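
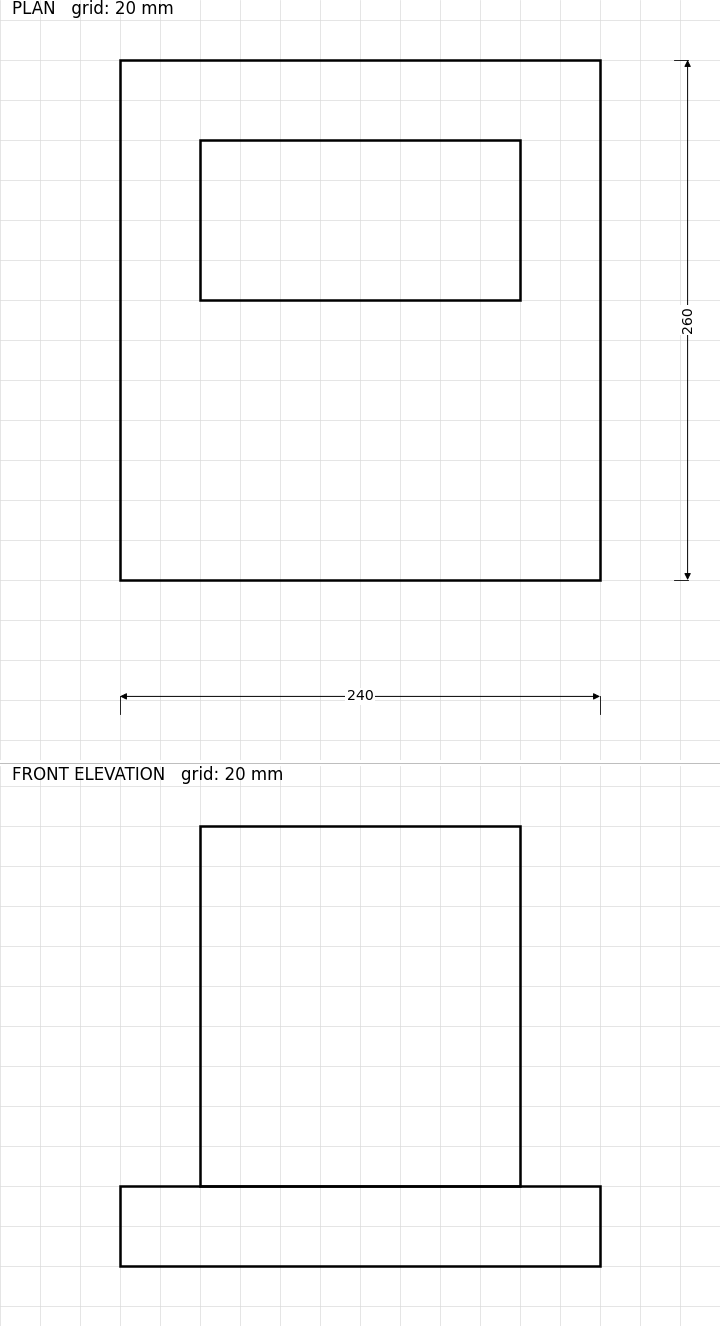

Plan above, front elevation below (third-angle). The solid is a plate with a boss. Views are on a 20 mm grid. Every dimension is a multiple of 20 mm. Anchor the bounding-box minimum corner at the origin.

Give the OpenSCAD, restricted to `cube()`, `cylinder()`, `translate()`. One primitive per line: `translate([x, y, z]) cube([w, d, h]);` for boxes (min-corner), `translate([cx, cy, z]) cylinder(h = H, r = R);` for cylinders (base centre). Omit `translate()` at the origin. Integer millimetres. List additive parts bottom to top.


cube([240, 260, 40]);
translate([40, 140, 40]) cube([160, 80, 180]);


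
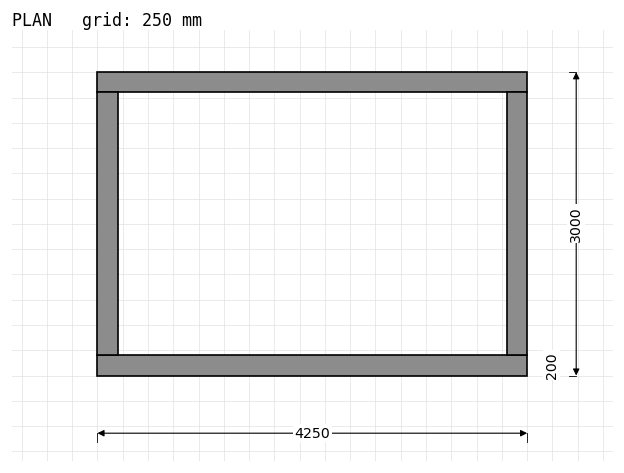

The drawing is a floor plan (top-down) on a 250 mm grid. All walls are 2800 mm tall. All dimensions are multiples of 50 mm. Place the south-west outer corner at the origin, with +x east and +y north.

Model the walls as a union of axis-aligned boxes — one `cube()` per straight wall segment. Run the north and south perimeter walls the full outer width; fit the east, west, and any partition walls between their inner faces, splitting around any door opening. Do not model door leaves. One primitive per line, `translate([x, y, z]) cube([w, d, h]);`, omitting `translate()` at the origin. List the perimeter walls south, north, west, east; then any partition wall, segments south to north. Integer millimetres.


cube([4250, 200, 2800]);
translate([0, 2800, 0]) cube([4250, 200, 2800]);
translate([0, 200, 0]) cube([200, 2600, 2800]);
translate([4050, 200, 0]) cube([200, 2600, 2800]);


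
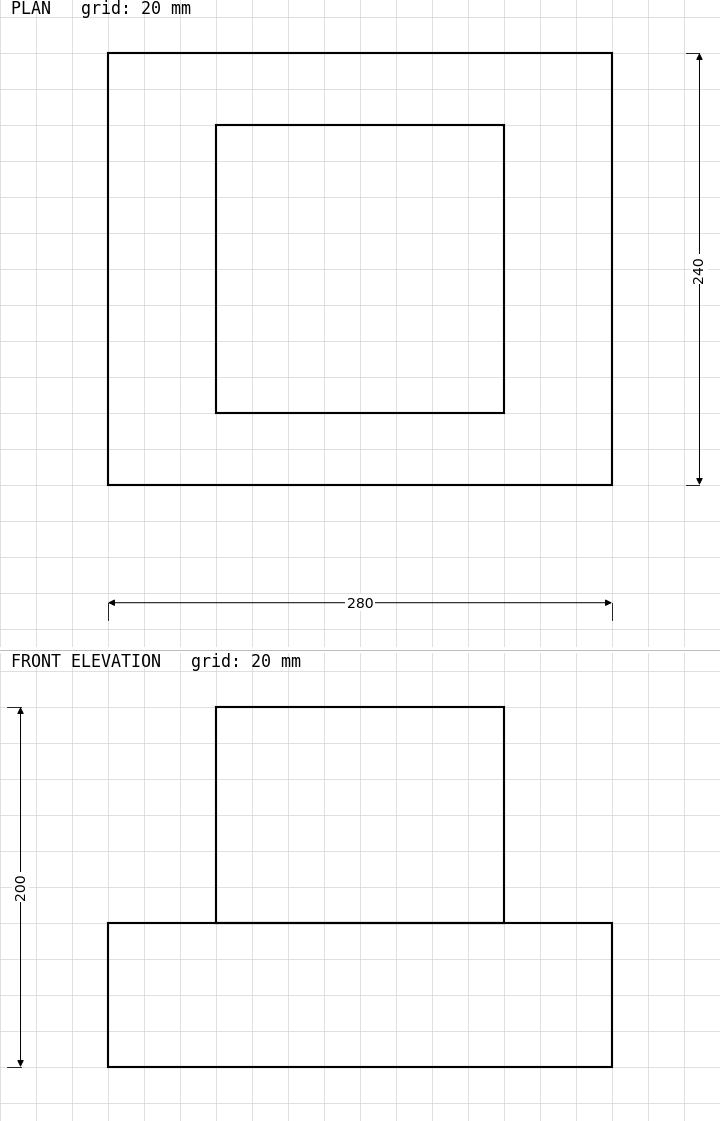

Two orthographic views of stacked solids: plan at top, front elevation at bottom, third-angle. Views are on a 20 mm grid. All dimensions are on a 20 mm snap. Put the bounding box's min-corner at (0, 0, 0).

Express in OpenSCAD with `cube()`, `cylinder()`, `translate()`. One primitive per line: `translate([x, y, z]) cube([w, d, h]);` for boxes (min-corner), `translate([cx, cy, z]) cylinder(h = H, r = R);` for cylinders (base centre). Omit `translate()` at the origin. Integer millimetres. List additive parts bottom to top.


cube([280, 240, 80]);
translate([60, 40, 80]) cube([160, 160, 120]);


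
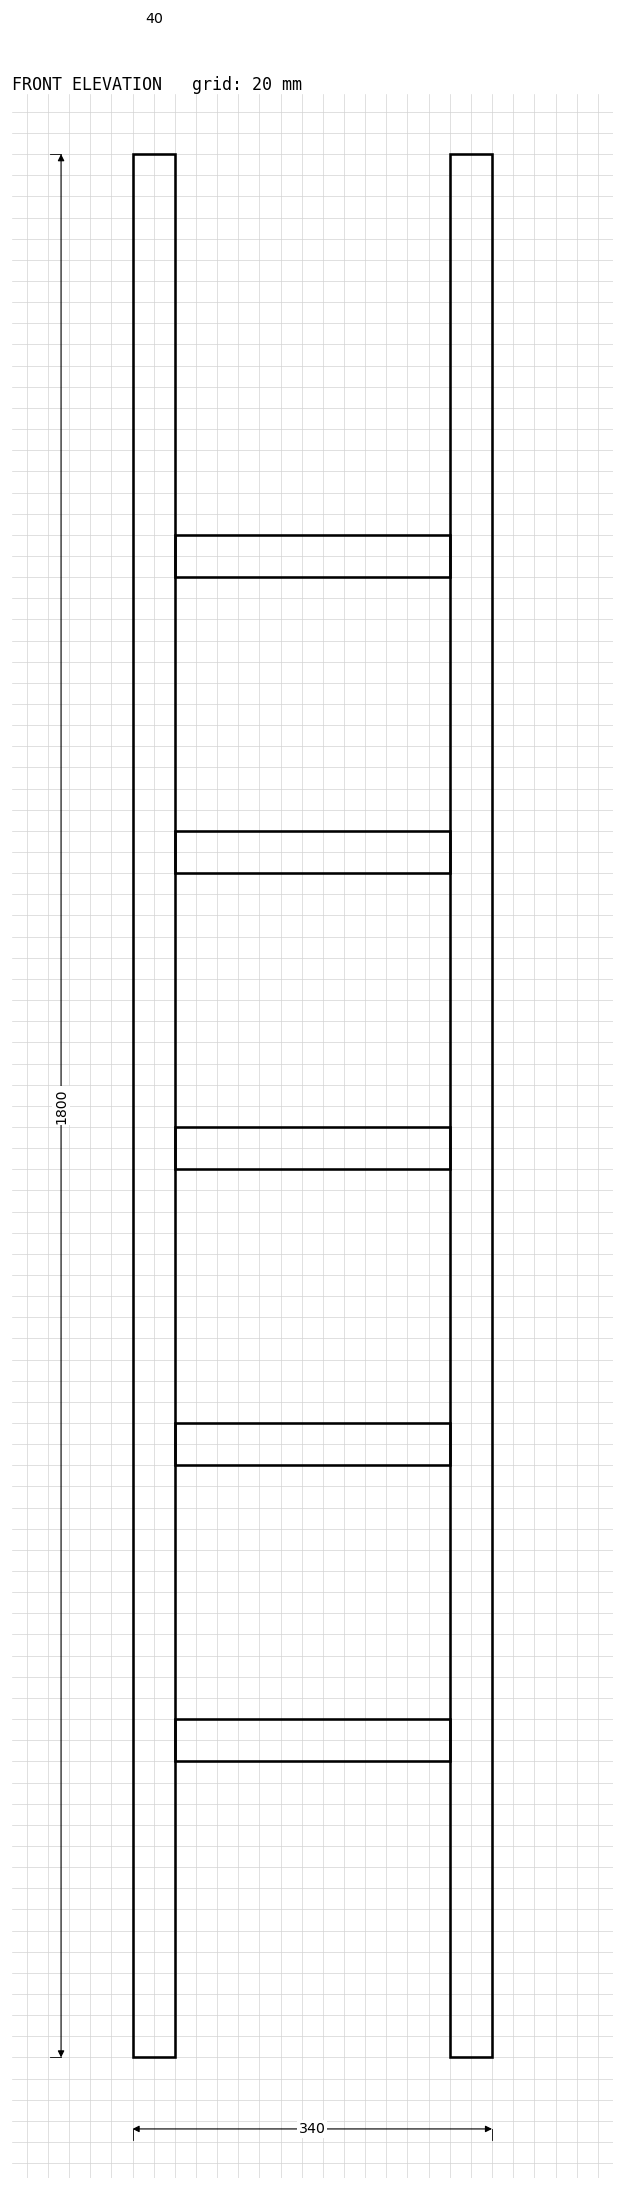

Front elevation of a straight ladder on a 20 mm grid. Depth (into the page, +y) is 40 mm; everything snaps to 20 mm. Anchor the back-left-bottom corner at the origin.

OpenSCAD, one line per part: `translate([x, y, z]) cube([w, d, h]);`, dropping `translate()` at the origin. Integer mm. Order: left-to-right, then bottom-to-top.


cube([40, 40, 1800]);
translate([40, 0, 280]) cube([260, 40, 40]);
translate([40, 0, 560]) cube([260, 40, 40]);
translate([40, 0, 840]) cube([260, 40, 40]);
translate([40, 0, 1120]) cube([260, 40, 40]);
translate([40, 0, 1400]) cube([260, 40, 40]);
translate([300, 0, 0]) cube([40, 40, 1800]);


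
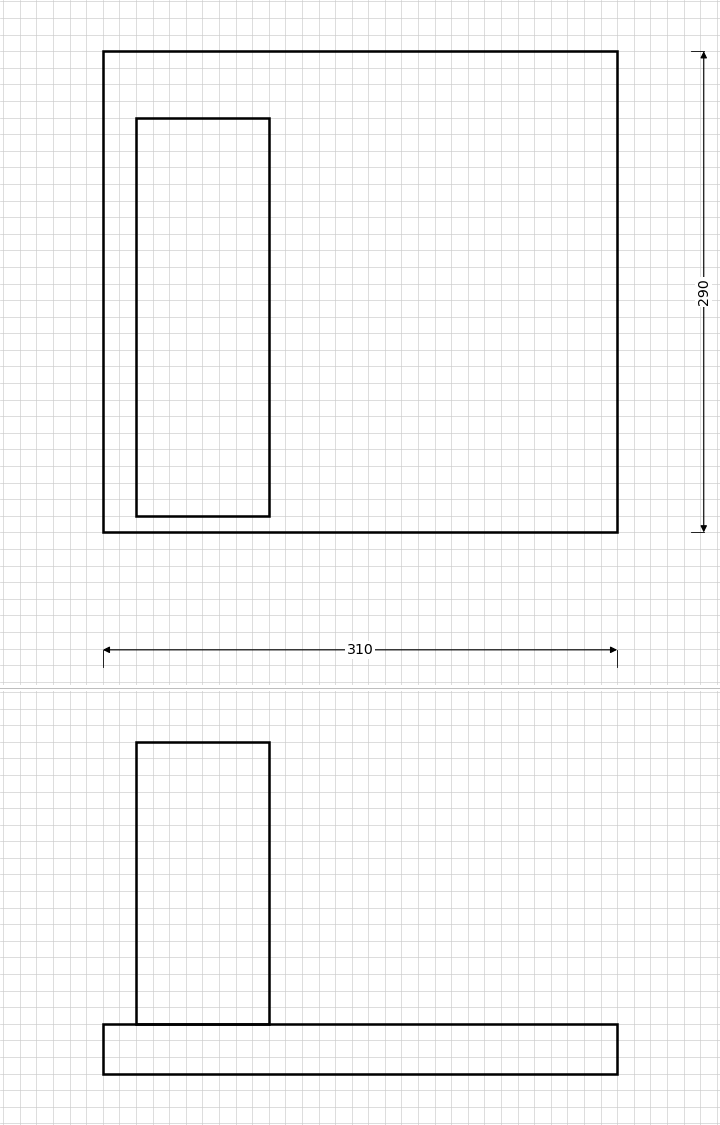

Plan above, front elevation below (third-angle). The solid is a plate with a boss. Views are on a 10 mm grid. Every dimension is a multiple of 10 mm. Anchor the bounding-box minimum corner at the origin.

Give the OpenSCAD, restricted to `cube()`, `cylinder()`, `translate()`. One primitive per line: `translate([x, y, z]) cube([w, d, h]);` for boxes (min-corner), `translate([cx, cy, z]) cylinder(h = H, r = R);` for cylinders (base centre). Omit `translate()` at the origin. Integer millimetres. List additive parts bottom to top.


cube([310, 290, 30]);
translate([20, 10, 30]) cube([80, 240, 170]);


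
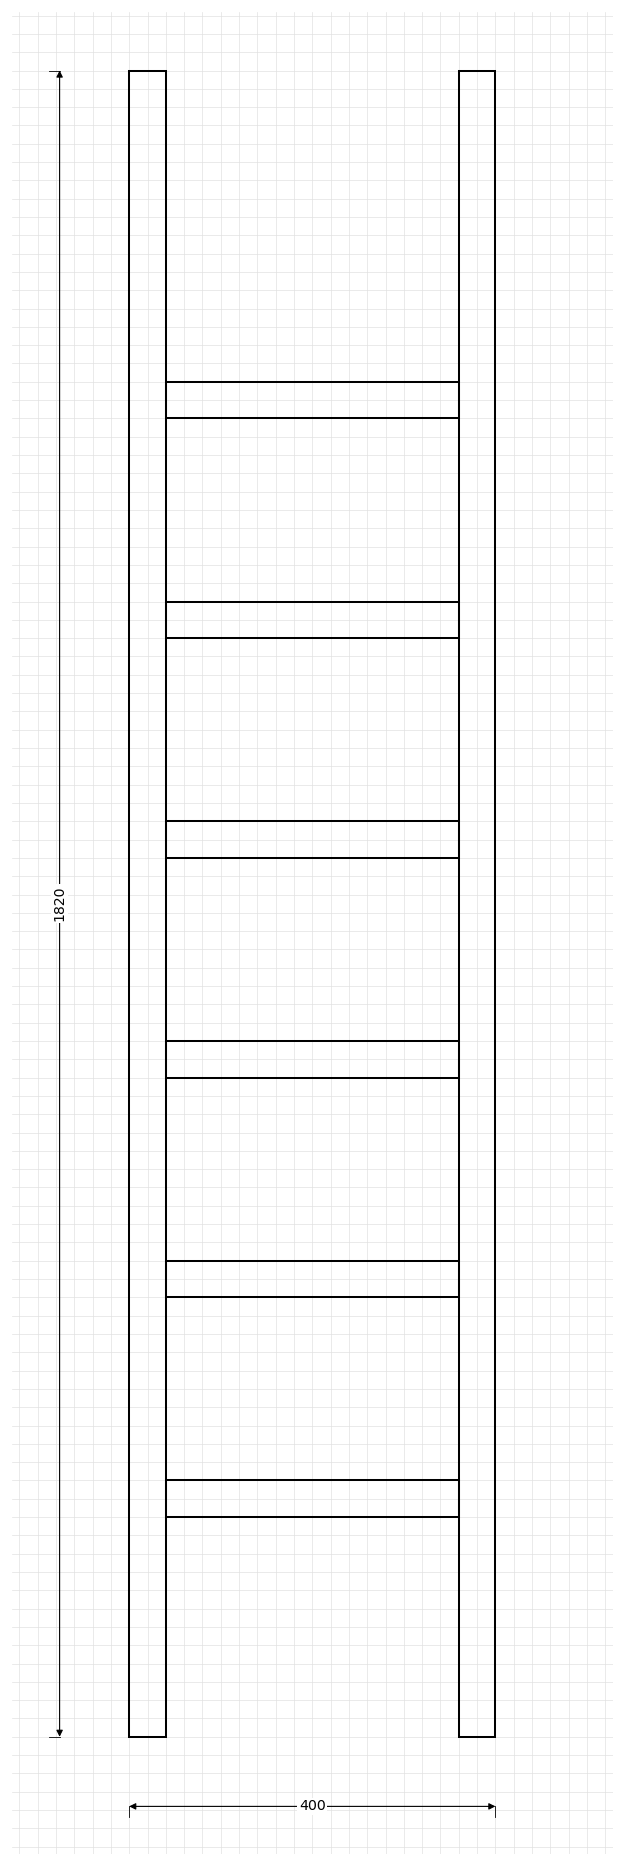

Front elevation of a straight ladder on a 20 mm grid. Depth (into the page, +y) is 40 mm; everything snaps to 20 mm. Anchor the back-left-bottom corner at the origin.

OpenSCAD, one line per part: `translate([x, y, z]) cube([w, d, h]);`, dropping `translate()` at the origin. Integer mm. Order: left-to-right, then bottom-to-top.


cube([40, 40, 1820]);
translate([40, 0, 240]) cube([320, 40, 40]);
translate([40, 0, 480]) cube([320, 40, 40]);
translate([40, 0, 720]) cube([320, 40, 40]);
translate([40, 0, 960]) cube([320, 40, 40]);
translate([40, 0, 1200]) cube([320, 40, 40]);
translate([40, 0, 1440]) cube([320, 40, 40]);
translate([360, 0, 0]) cube([40, 40, 1820]);


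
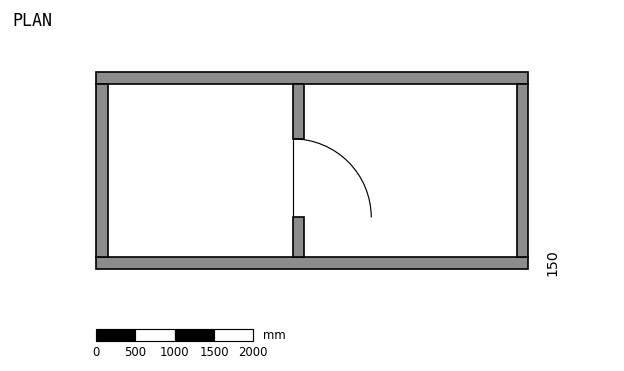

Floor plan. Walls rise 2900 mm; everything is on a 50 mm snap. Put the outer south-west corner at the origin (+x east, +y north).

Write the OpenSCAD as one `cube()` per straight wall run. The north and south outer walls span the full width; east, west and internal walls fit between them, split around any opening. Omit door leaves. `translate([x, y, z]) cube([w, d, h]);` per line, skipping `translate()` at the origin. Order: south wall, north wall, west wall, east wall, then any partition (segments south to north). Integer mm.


cube([5500, 150, 2900]);
translate([0, 2350, 0]) cube([5500, 150, 2900]);
translate([0, 150, 0]) cube([150, 2200, 2900]);
translate([5350, 150, 0]) cube([150, 2200, 2900]);
translate([2500, 150, 0]) cube([150, 500, 2900]);
translate([2500, 1650, 0]) cube([150, 700, 2900]);


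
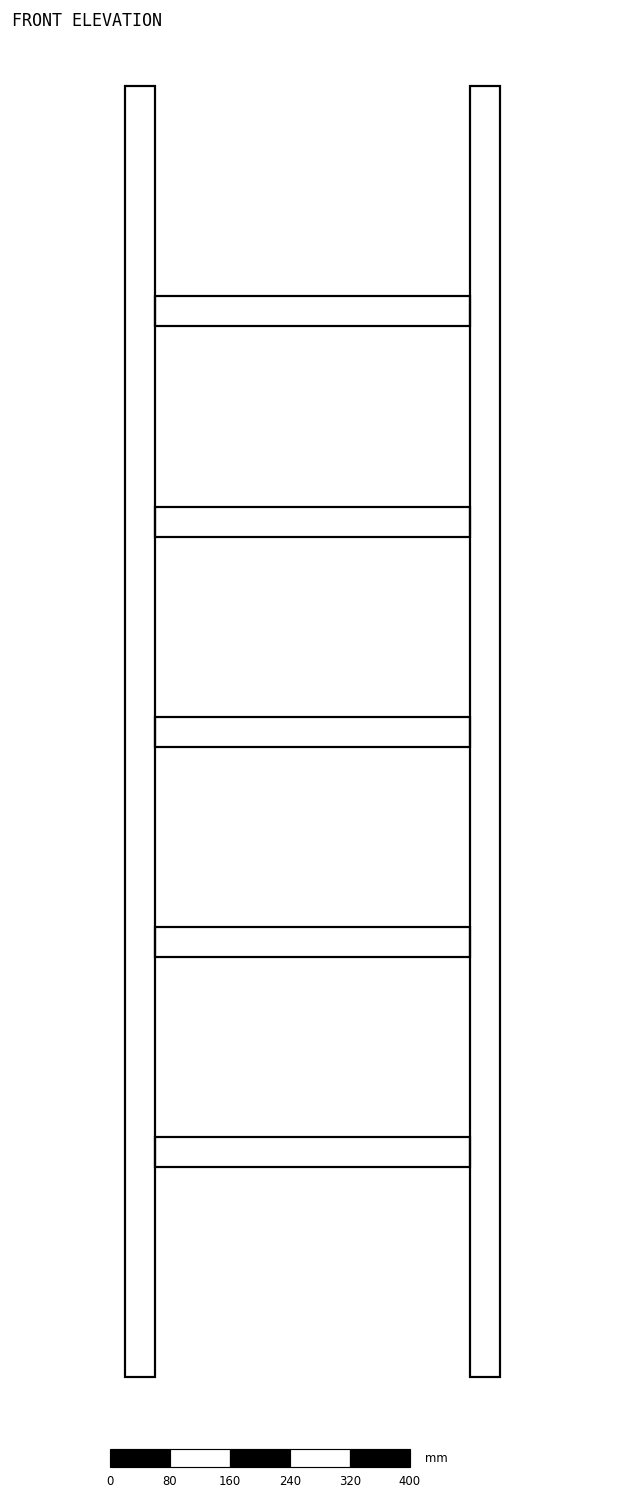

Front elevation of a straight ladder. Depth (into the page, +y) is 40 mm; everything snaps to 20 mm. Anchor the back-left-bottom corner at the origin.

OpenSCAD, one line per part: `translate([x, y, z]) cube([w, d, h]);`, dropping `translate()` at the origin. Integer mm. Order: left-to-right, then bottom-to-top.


cube([40, 40, 1720]);
translate([40, 0, 280]) cube([420, 40, 40]);
translate([40, 0, 560]) cube([420, 40, 40]);
translate([40, 0, 840]) cube([420, 40, 40]);
translate([40, 0, 1120]) cube([420, 40, 40]);
translate([40, 0, 1400]) cube([420, 40, 40]);
translate([460, 0, 0]) cube([40, 40, 1720]);


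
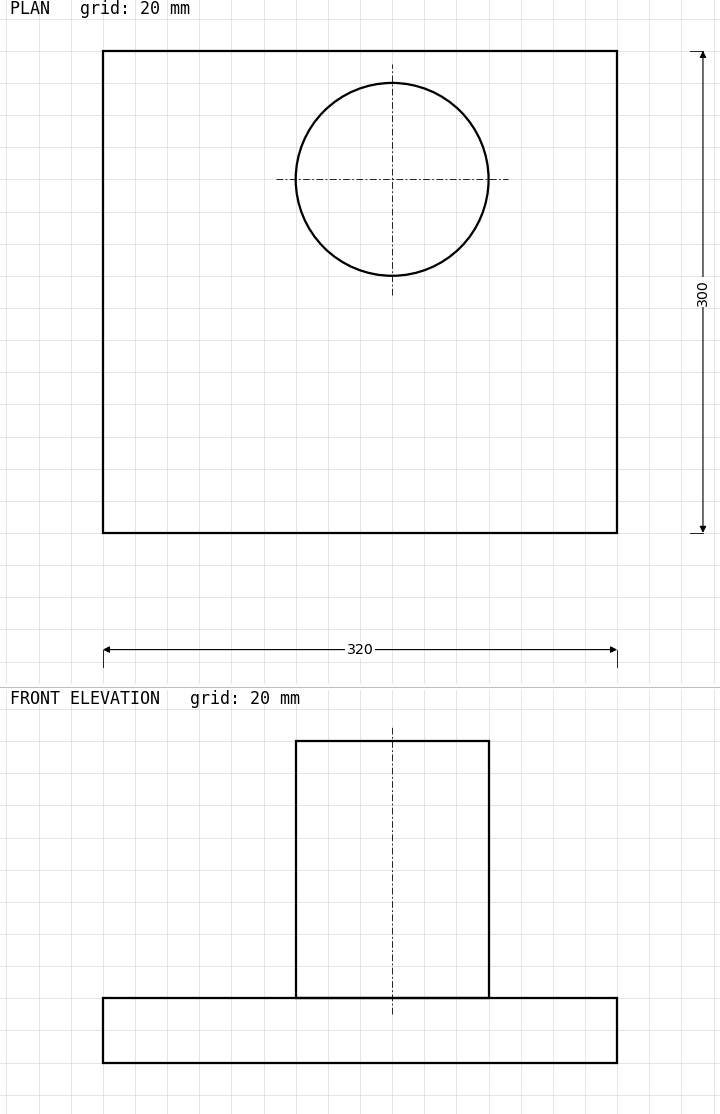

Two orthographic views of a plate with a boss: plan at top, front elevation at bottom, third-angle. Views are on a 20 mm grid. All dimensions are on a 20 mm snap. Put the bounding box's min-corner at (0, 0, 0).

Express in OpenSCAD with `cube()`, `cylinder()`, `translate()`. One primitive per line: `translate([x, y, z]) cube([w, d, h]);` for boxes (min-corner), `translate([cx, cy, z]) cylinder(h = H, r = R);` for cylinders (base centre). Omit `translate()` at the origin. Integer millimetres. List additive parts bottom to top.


cube([320, 300, 40]);
translate([180, 220, 40]) cylinder(h = 160, r = 60);


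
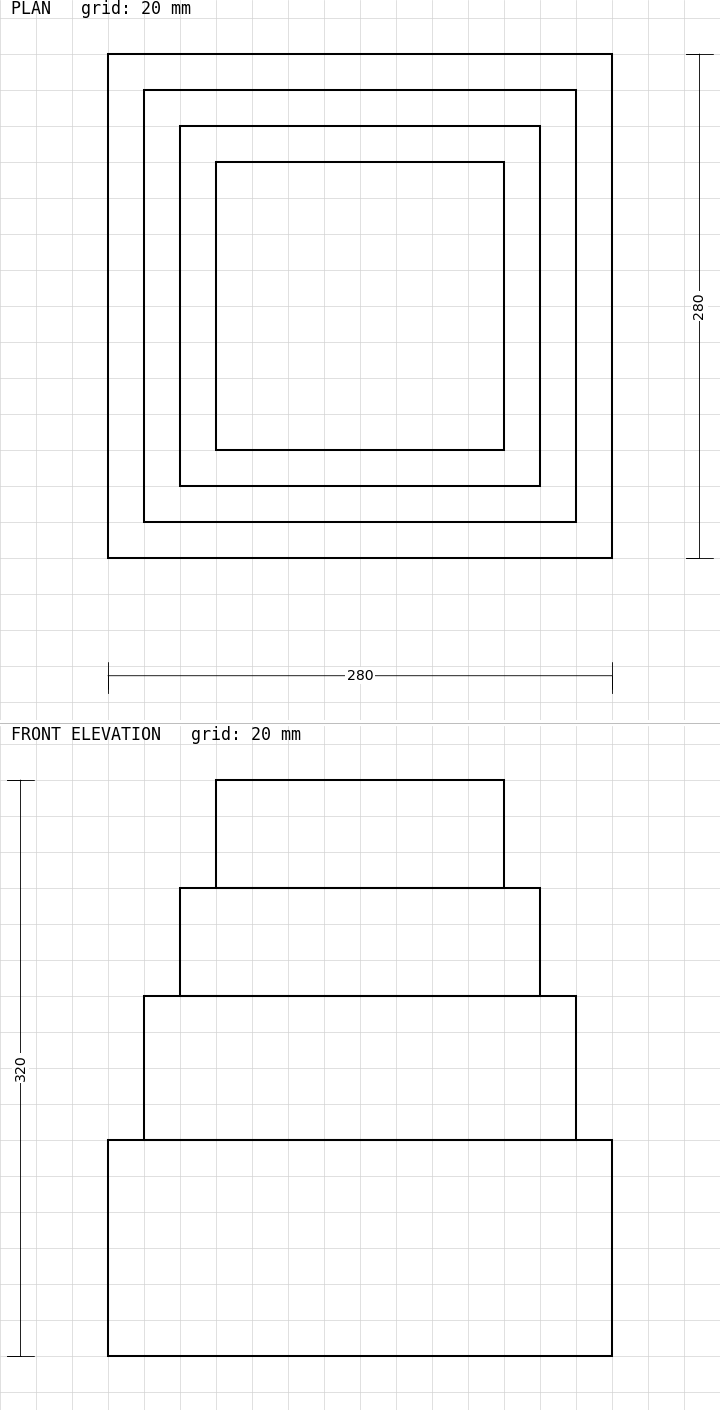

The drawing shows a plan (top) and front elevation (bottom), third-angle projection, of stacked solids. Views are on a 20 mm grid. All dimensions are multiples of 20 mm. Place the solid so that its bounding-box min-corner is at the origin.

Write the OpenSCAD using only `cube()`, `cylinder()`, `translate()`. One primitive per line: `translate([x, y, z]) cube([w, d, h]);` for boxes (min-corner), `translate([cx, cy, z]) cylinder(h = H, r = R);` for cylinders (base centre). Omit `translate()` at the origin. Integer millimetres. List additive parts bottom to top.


cube([280, 280, 120]);
translate([20, 20, 120]) cube([240, 240, 80]);
translate([40, 40, 200]) cube([200, 200, 60]);
translate([60, 60, 260]) cube([160, 160, 60]);


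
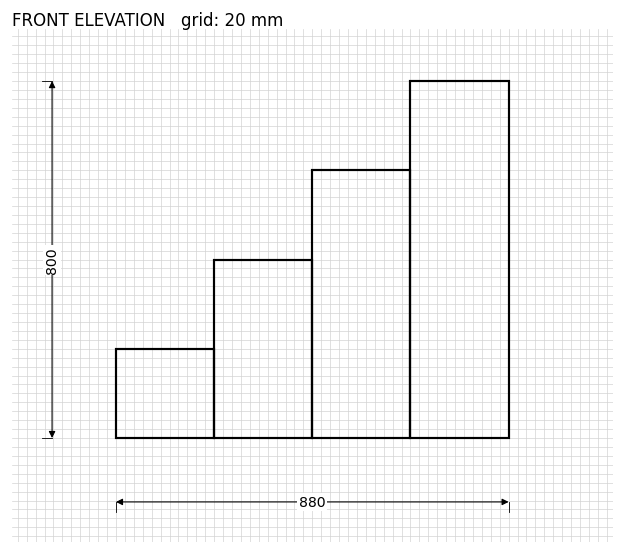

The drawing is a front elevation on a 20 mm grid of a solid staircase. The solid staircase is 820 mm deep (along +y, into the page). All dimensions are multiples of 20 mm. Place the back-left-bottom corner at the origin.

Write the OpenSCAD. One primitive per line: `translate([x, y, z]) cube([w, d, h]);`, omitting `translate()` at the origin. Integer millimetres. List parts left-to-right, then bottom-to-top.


cube([220, 820, 200]);
translate([220, 0, 0]) cube([220, 820, 400]);
translate([440, 0, 0]) cube([220, 820, 600]);
translate([660, 0, 0]) cube([220, 820, 800]);


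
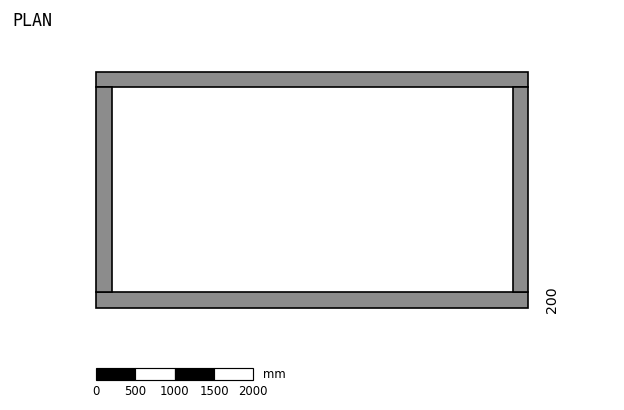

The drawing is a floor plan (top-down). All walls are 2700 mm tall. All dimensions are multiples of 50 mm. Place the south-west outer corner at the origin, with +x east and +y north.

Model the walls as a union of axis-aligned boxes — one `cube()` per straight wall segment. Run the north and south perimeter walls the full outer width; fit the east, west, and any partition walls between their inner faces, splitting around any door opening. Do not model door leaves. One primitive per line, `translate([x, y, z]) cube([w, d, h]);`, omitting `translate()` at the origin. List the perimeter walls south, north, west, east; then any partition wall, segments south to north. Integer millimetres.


cube([5500, 200, 2700]);
translate([0, 2800, 0]) cube([5500, 200, 2700]);
translate([0, 200, 0]) cube([200, 2600, 2700]);
translate([5300, 200, 0]) cube([200, 2600, 2700]);


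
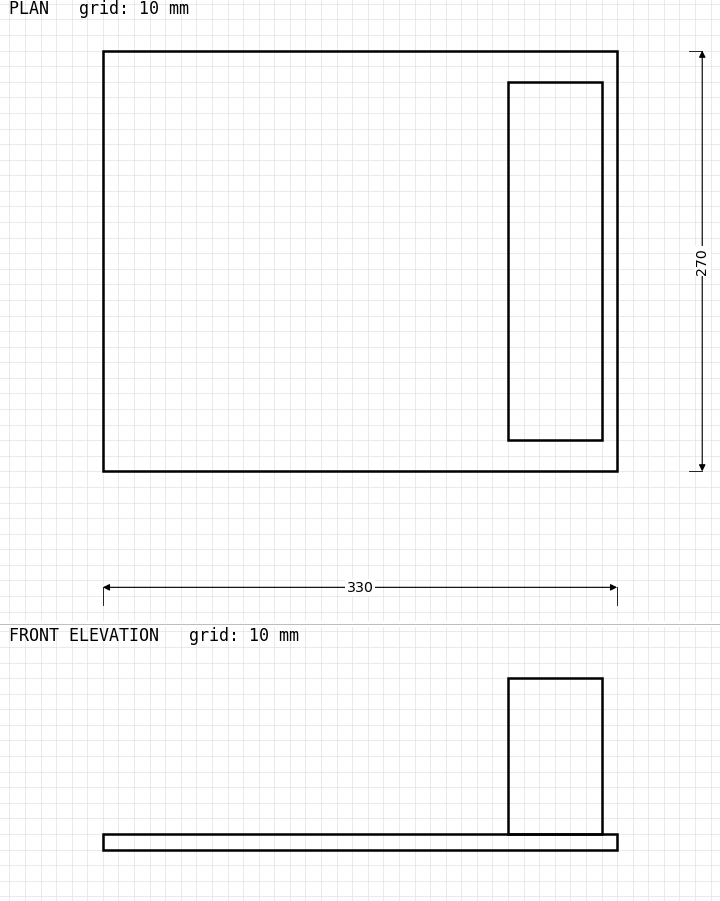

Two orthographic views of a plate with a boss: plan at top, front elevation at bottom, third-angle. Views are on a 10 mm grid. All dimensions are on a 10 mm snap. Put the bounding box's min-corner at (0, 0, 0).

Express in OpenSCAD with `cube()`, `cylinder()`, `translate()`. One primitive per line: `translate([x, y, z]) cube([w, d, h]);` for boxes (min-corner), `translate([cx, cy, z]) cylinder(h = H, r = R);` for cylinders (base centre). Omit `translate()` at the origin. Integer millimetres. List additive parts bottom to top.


cube([330, 270, 10]);
translate([260, 20, 10]) cube([60, 230, 100]);


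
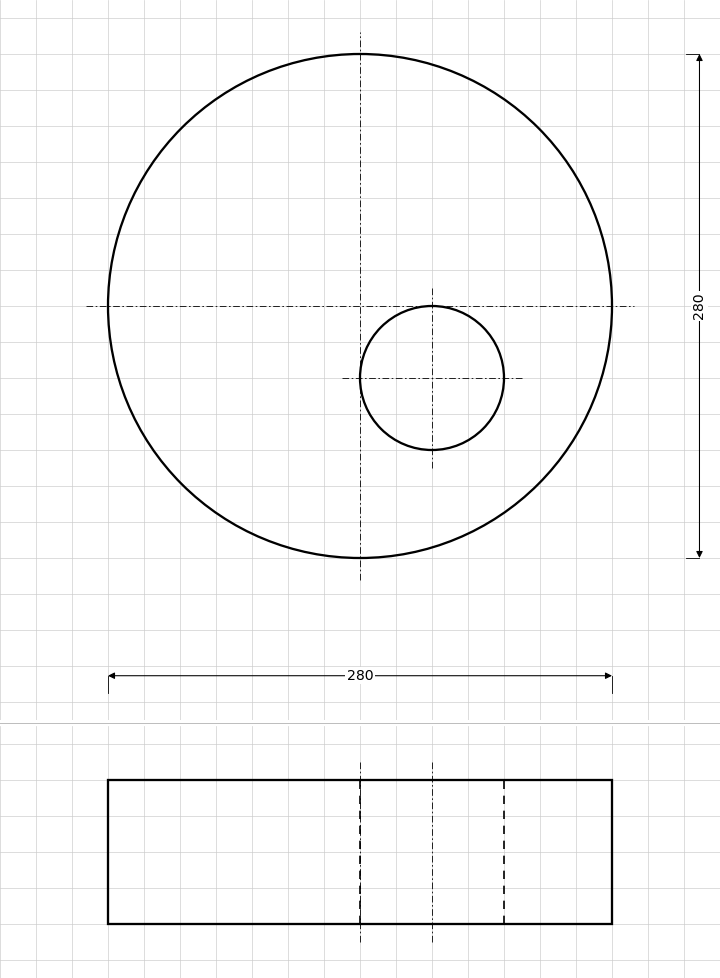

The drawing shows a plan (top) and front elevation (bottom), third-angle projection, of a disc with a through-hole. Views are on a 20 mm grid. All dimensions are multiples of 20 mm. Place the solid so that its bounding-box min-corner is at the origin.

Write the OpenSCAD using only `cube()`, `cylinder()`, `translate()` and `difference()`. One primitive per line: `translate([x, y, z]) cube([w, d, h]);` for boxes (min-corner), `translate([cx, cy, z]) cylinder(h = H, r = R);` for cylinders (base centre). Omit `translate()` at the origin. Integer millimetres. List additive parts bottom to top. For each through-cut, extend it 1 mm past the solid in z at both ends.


difference() {
  translate([140, 140, 0]) cylinder(h = 80, r = 140);
  translate([180, 100, -1]) cylinder(h = 82, r = 40);
}


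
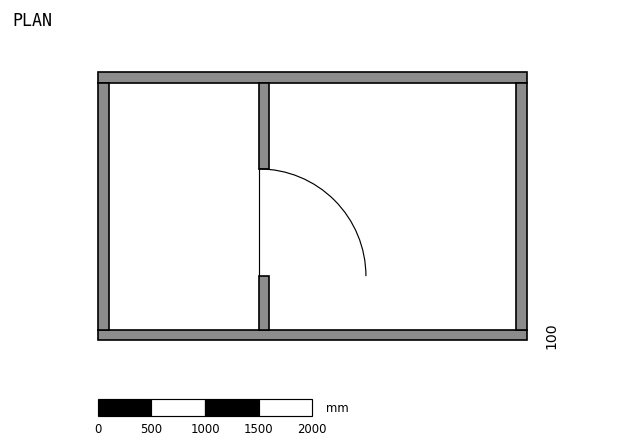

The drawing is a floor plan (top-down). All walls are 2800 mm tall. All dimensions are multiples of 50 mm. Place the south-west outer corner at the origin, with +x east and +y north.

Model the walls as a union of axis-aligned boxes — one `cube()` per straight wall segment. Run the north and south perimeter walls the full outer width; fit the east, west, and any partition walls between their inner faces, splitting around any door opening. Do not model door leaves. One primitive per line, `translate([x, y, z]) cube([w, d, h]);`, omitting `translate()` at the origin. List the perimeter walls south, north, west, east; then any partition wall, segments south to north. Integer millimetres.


cube([4000, 100, 2800]);
translate([0, 2400, 0]) cube([4000, 100, 2800]);
translate([0, 100, 0]) cube([100, 2300, 2800]);
translate([3900, 100, 0]) cube([100, 2300, 2800]);
translate([1500, 100, 0]) cube([100, 500, 2800]);
translate([1500, 1600, 0]) cube([100, 800, 2800]);


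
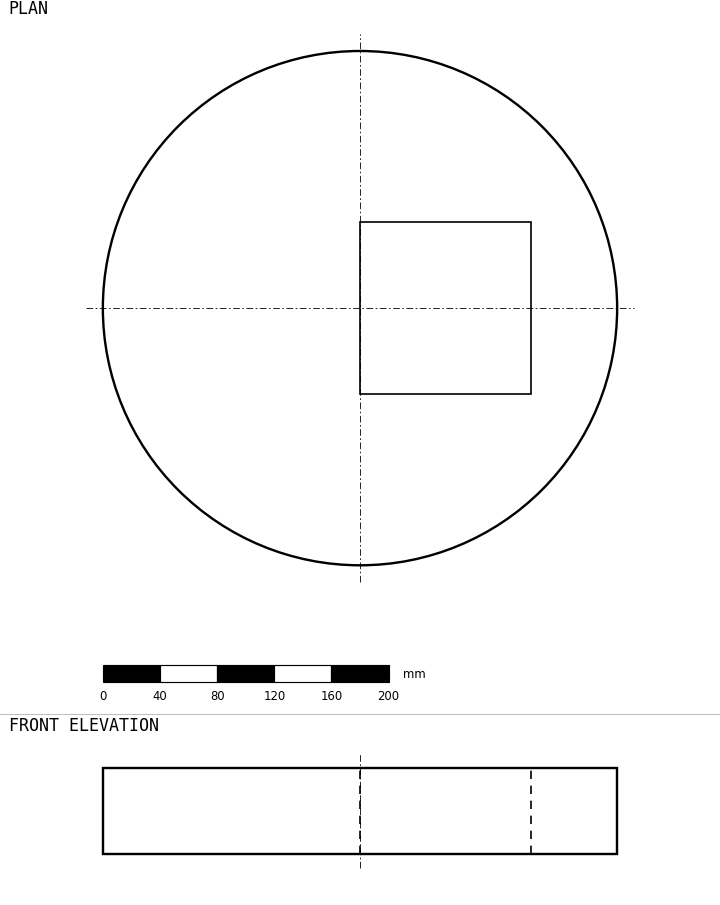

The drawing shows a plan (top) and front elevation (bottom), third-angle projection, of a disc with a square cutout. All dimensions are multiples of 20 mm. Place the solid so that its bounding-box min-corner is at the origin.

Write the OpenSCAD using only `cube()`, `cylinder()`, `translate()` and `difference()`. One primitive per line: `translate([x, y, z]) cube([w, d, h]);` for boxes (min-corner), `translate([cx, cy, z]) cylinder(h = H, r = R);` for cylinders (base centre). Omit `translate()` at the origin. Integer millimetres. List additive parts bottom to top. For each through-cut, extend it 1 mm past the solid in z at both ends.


difference() {
  translate([180, 180, 0]) cylinder(h = 60, r = 180);
  translate([180, 120, -1]) cube([120, 120, 62]);
}


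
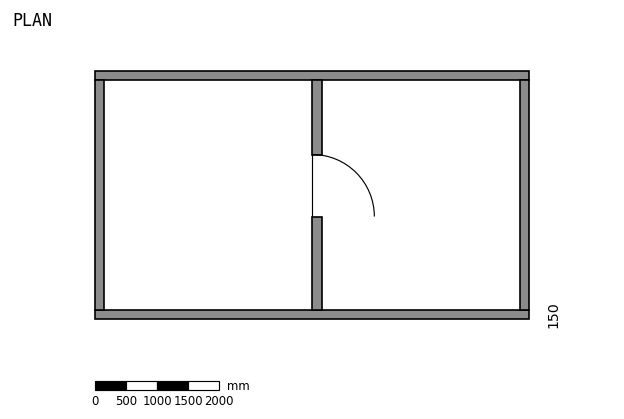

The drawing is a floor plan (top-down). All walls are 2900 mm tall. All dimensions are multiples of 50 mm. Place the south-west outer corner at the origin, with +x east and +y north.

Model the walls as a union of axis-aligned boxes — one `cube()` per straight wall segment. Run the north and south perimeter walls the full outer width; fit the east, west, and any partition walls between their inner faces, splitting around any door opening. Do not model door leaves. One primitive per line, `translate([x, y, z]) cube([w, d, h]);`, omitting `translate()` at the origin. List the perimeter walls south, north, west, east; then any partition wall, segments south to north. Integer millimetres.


cube([7000, 150, 2900]);
translate([0, 3850, 0]) cube([7000, 150, 2900]);
translate([0, 150, 0]) cube([150, 3700, 2900]);
translate([6850, 150, 0]) cube([150, 3700, 2900]);
translate([3500, 150, 0]) cube([150, 1500, 2900]);
translate([3500, 2650, 0]) cube([150, 1200, 2900]);


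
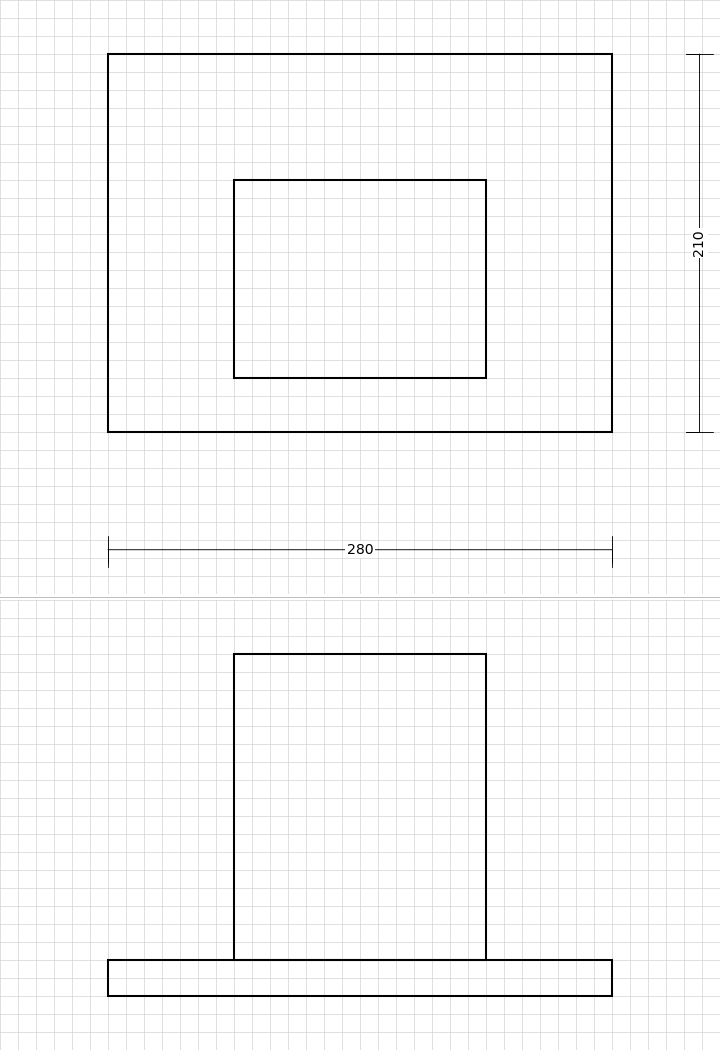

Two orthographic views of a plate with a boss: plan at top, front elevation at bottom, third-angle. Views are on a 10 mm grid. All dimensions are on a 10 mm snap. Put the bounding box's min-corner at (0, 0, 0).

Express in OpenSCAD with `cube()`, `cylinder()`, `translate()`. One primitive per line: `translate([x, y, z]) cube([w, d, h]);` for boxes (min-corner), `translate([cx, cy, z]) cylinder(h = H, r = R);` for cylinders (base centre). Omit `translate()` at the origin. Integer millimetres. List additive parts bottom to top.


cube([280, 210, 20]);
translate([70, 30, 20]) cube([140, 110, 170]);


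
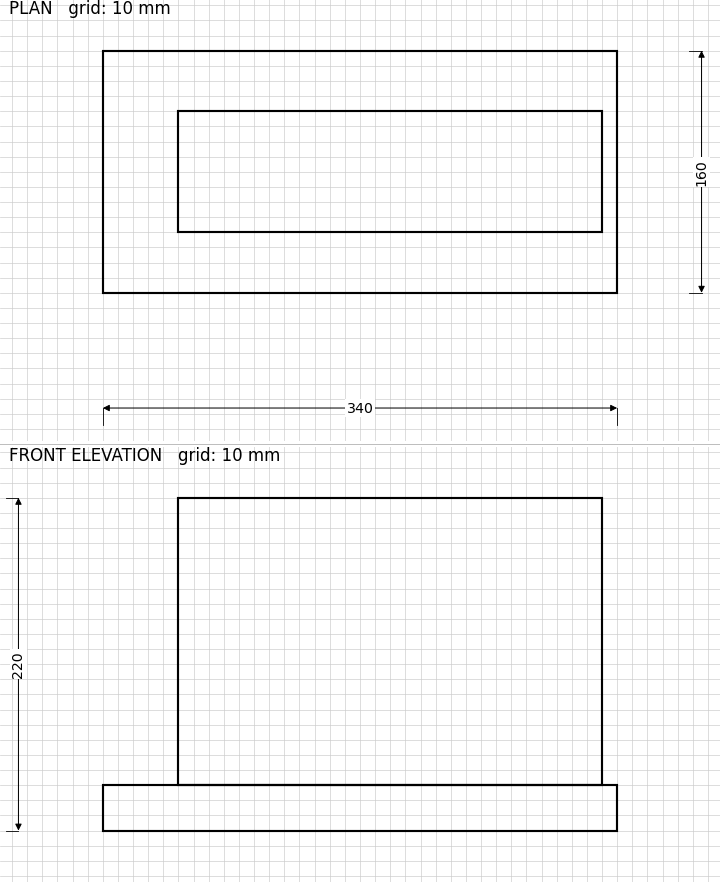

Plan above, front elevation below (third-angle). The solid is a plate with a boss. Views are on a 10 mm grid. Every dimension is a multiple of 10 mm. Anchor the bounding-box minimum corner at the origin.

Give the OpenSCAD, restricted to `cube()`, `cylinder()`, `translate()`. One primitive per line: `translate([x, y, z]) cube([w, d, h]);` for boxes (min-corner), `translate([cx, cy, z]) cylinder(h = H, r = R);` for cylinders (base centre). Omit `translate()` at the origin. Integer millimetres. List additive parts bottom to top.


cube([340, 160, 30]);
translate([50, 40, 30]) cube([280, 80, 190]);


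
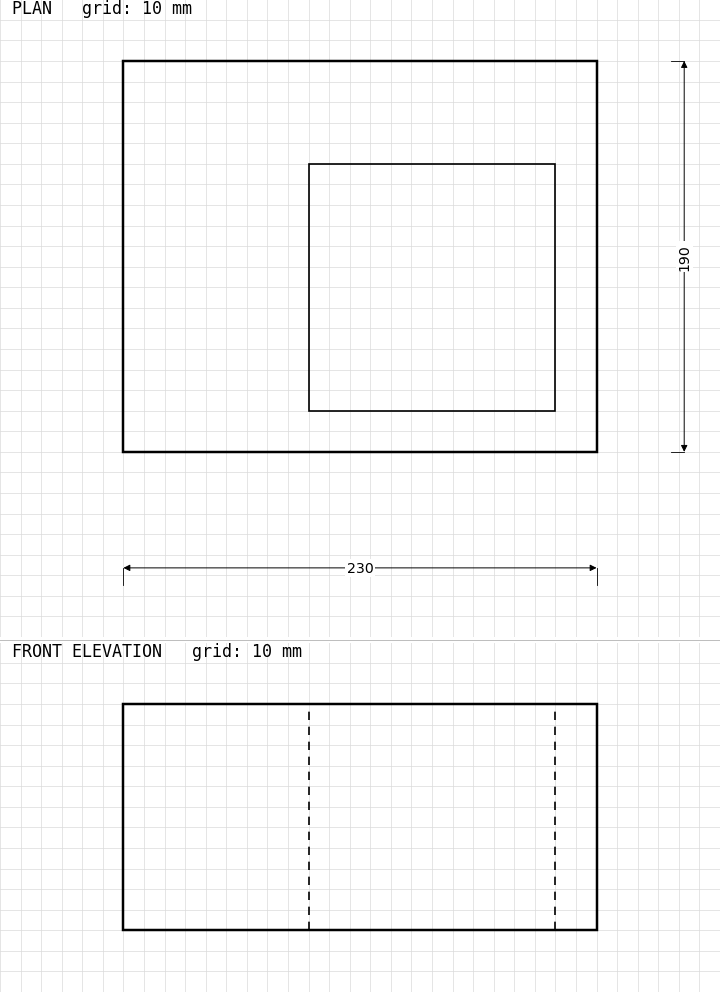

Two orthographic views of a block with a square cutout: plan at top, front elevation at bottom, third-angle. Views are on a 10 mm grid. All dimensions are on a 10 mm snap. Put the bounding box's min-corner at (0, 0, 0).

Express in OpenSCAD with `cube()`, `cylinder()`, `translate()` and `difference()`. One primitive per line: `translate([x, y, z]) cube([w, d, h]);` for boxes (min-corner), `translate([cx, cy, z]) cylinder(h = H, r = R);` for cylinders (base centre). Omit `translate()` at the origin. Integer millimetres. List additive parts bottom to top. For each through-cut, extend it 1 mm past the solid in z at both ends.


difference() {
  cube([230, 190, 110]);
  translate([90, 20, -1]) cube([120, 120, 112]);
}


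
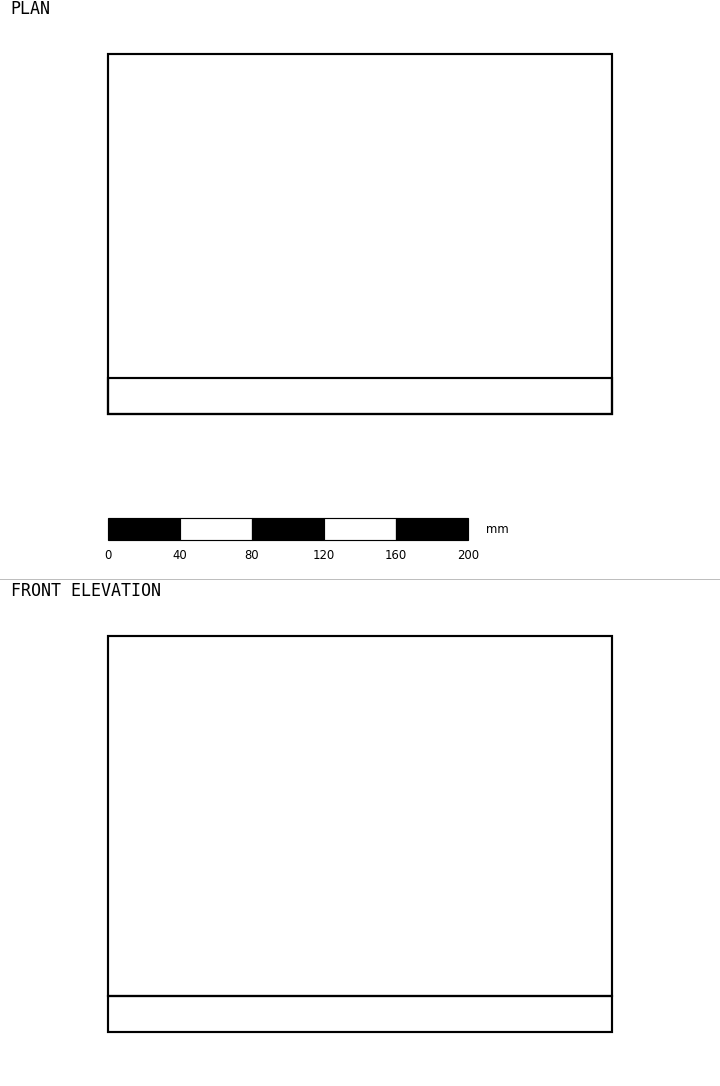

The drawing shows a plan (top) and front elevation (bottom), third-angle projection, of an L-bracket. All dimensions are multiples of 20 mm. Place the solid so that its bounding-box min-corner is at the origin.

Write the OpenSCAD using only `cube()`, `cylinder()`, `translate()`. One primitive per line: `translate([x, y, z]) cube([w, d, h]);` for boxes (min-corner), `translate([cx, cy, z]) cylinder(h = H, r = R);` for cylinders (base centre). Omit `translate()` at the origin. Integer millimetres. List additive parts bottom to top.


cube([280, 200, 20]);
translate([0, 0, 20]) cube([280, 20, 200]);


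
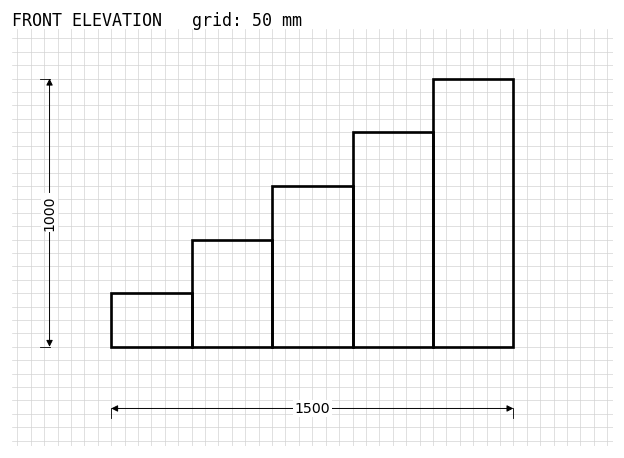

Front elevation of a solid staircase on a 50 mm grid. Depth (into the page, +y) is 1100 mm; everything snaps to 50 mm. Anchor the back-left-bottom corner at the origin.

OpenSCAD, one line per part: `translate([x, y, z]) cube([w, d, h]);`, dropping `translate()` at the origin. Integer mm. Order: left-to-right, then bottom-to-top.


cube([300, 1100, 200]);
translate([300, 0, 0]) cube([300, 1100, 400]);
translate([600, 0, 0]) cube([300, 1100, 600]);
translate([900, 0, 0]) cube([300, 1100, 800]);
translate([1200, 0, 0]) cube([300, 1100, 1000]);


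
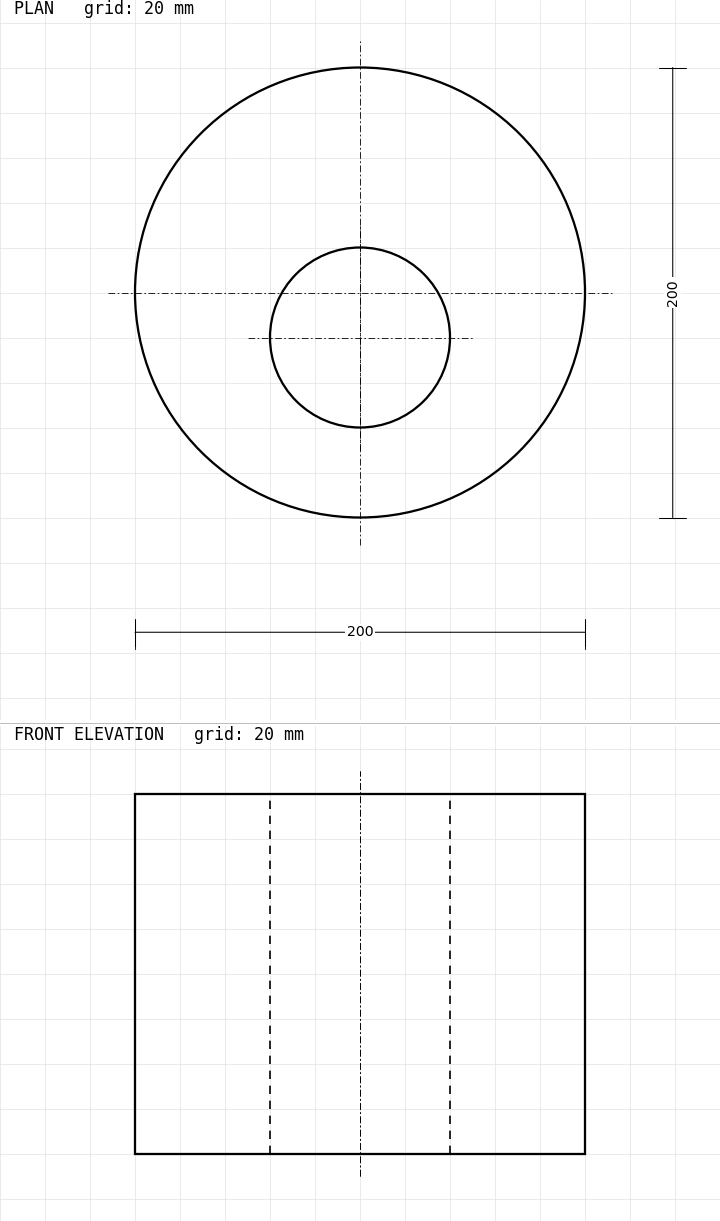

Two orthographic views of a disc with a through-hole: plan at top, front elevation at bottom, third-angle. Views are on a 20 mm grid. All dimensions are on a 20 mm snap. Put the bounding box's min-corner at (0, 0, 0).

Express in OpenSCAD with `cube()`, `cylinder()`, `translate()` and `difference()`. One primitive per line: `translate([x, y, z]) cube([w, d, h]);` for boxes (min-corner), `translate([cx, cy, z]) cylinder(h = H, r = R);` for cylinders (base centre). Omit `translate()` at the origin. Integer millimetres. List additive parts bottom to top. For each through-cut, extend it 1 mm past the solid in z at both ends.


difference() {
  translate([100, 100, 0]) cylinder(h = 160, r = 100);
  translate([100, 80, -1]) cylinder(h = 162, r = 40);
}


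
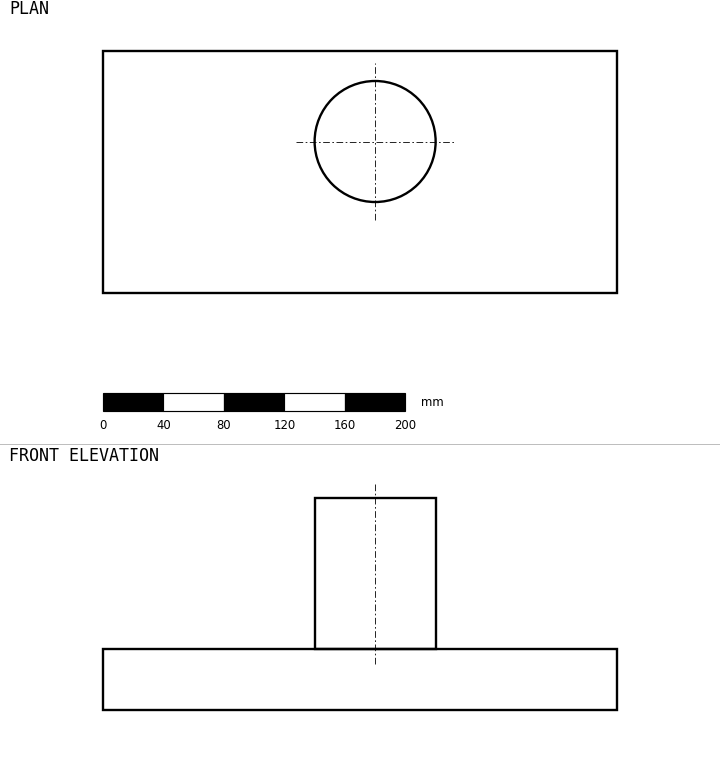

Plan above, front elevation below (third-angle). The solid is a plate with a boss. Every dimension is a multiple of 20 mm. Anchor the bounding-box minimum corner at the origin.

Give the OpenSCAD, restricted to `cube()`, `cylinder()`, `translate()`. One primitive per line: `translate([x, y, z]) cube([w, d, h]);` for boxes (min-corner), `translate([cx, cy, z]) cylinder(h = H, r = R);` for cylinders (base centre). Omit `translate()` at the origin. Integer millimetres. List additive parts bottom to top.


cube([340, 160, 40]);
translate([180, 100, 40]) cylinder(h = 100, r = 40);


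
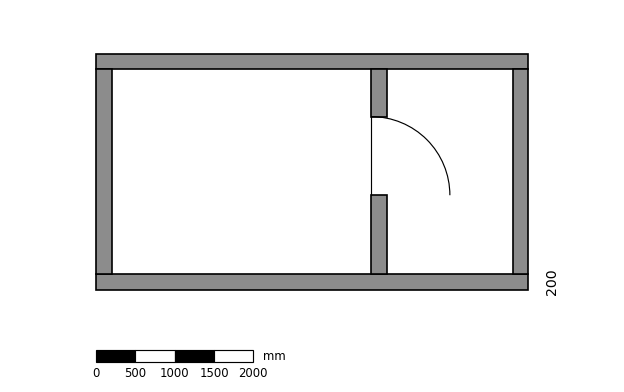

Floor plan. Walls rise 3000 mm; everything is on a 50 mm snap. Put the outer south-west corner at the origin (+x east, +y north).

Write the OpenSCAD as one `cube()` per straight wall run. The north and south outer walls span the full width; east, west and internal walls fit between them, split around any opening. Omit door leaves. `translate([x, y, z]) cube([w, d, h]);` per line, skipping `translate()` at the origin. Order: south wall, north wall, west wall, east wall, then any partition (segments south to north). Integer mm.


cube([5500, 200, 3000]);
translate([0, 2800, 0]) cube([5500, 200, 3000]);
translate([0, 200, 0]) cube([200, 2600, 3000]);
translate([5300, 200, 0]) cube([200, 2600, 3000]);
translate([3500, 200, 0]) cube([200, 1000, 3000]);
translate([3500, 2200, 0]) cube([200, 600, 3000]);


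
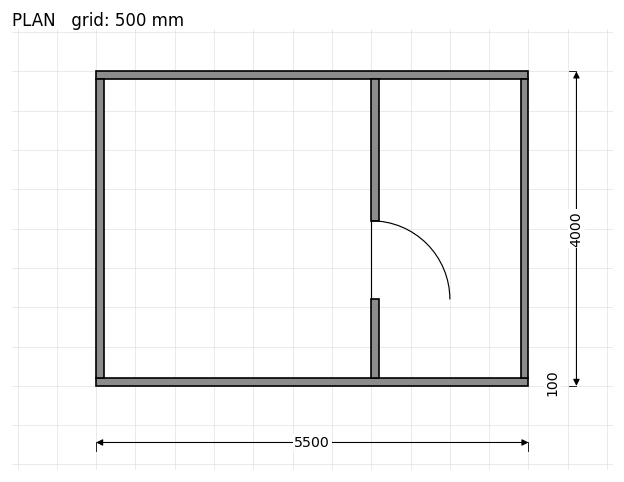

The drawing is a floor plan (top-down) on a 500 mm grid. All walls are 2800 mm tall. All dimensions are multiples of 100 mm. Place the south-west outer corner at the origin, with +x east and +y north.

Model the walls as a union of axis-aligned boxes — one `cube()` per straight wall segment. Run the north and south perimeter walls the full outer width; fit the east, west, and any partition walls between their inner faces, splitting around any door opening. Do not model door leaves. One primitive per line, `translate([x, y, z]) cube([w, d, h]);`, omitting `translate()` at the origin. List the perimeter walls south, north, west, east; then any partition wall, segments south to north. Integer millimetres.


cube([5500, 100, 2800]);
translate([0, 3900, 0]) cube([5500, 100, 2800]);
translate([0, 100, 0]) cube([100, 3800, 2800]);
translate([5400, 100, 0]) cube([100, 3800, 2800]);
translate([3500, 100, 0]) cube([100, 1000, 2800]);
translate([3500, 2100, 0]) cube([100, 1800, 2800]);


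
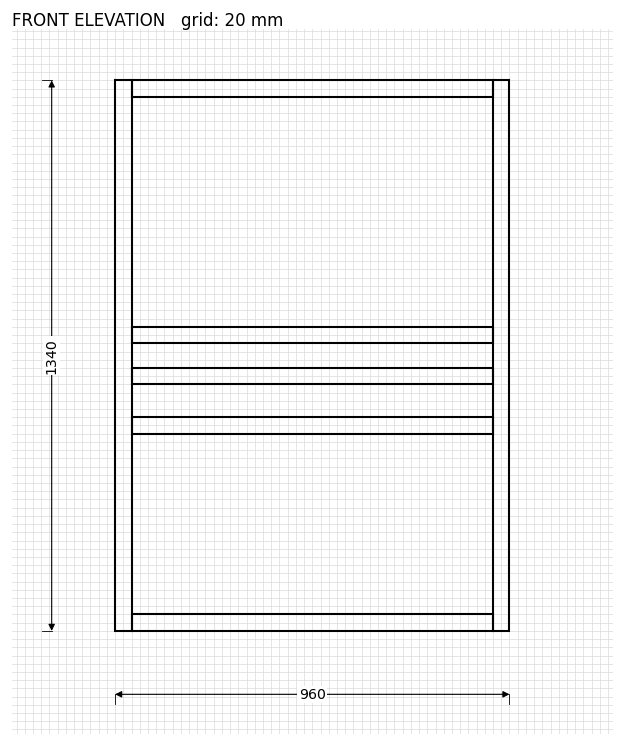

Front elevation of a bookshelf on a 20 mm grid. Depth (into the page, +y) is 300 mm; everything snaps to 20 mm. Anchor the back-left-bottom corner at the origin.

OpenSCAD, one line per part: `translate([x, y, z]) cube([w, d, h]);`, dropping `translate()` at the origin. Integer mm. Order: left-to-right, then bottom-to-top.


cube([40, 300, 1340]);
translate([40, 0, 0]) cube([880, 300, 40]);
translate([40, 0, 480]) cube([880, 300, 40]);
translate([40, 0, 600]) cube([880, 300, 40]);
translate([40, 0, 700]) cube([880, 300, 40]);
translate([40, 0, 1300]) cube([880, 300, 40]);
translate([920, 0, 0]) cube([40, 300, 1340]);


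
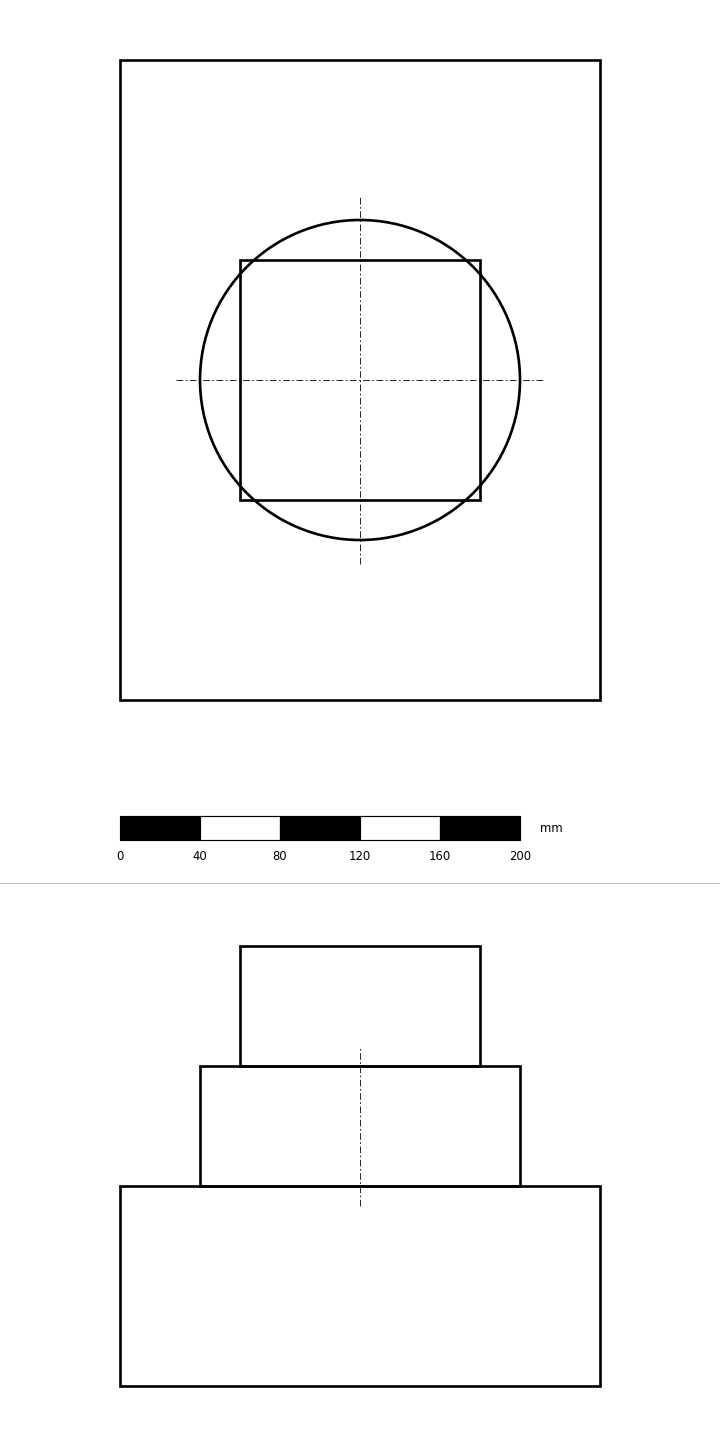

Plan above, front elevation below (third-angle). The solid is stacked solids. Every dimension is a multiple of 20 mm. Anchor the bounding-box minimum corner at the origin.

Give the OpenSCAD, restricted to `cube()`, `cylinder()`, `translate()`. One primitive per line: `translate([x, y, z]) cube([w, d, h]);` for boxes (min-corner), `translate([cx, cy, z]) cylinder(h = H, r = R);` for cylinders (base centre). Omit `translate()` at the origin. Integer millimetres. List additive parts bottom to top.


cube([240, 320, 100]);
translate([120, 160, 100]) cylinder(h = 60, r = 80);
translate([60, 100, 160]) cube([120, 120, 60]);


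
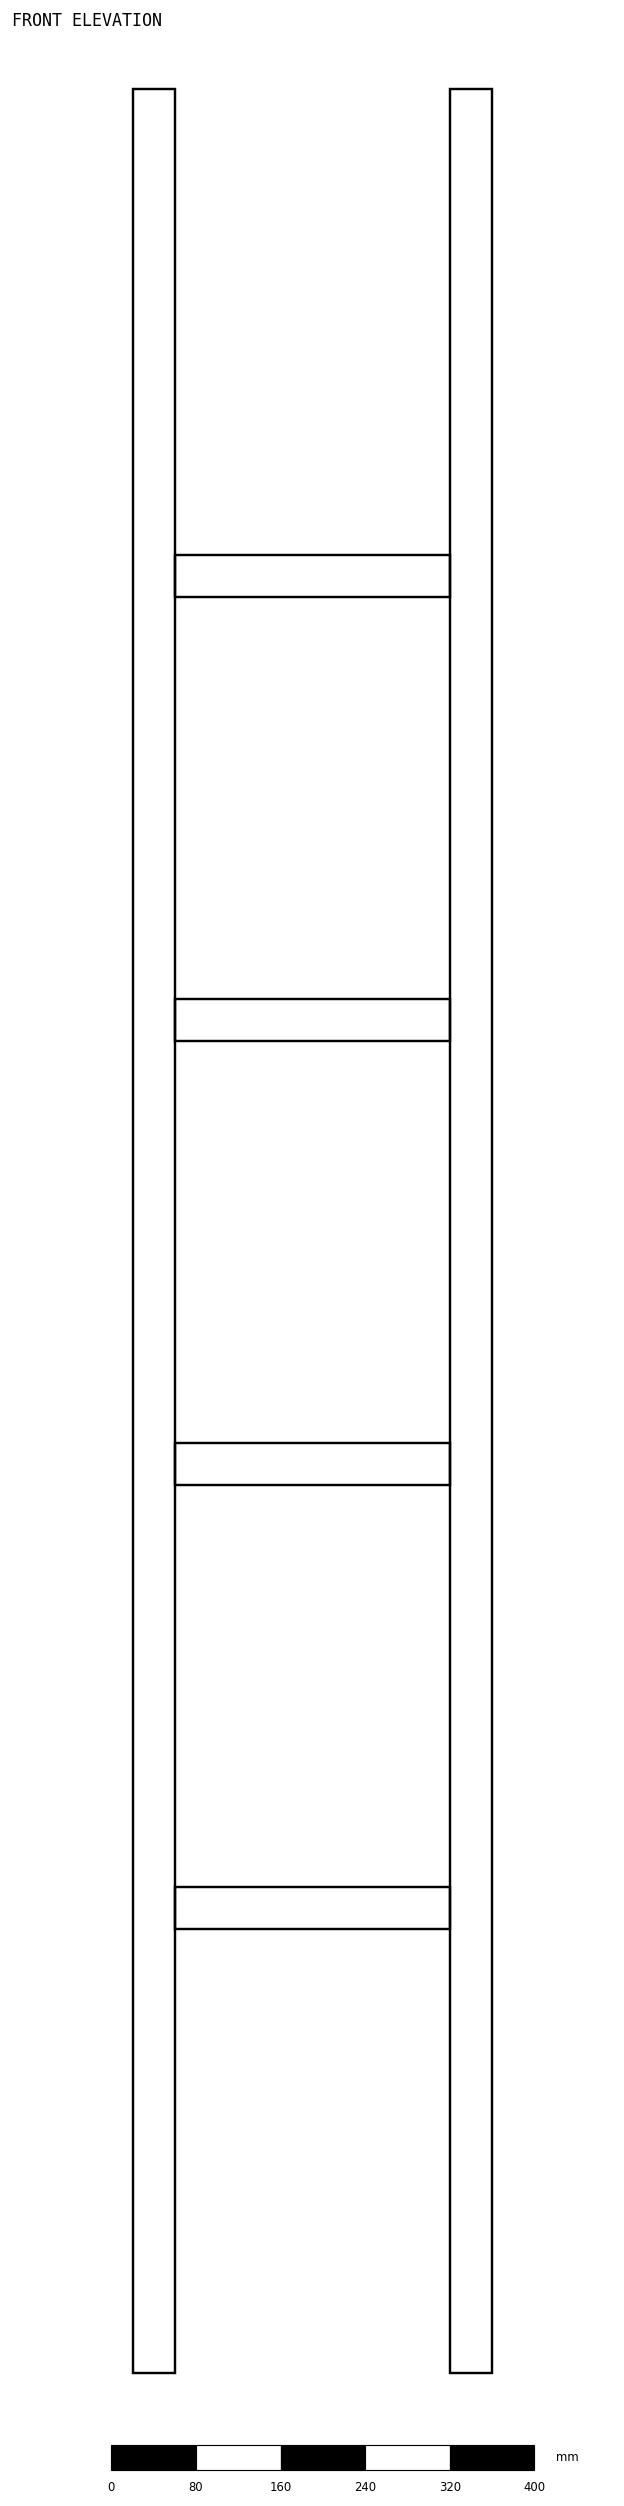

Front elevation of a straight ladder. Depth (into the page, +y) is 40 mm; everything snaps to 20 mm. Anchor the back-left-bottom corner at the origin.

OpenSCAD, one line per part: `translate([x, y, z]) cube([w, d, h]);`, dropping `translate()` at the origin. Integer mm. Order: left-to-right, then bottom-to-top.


cube([40, 40, 2160]);
translate([40, 0, 420]) cube([260, 40, 40]);
translate([40, 0, 840]) cube([260, 40, 40]);
translate([40, 0, 1260]) cube([260, 40, 40]);
translate([40, 0, 1680]) cube([260, 40, 40]);
translate([300, 0, 0]) cube([40, 40, 2160]);


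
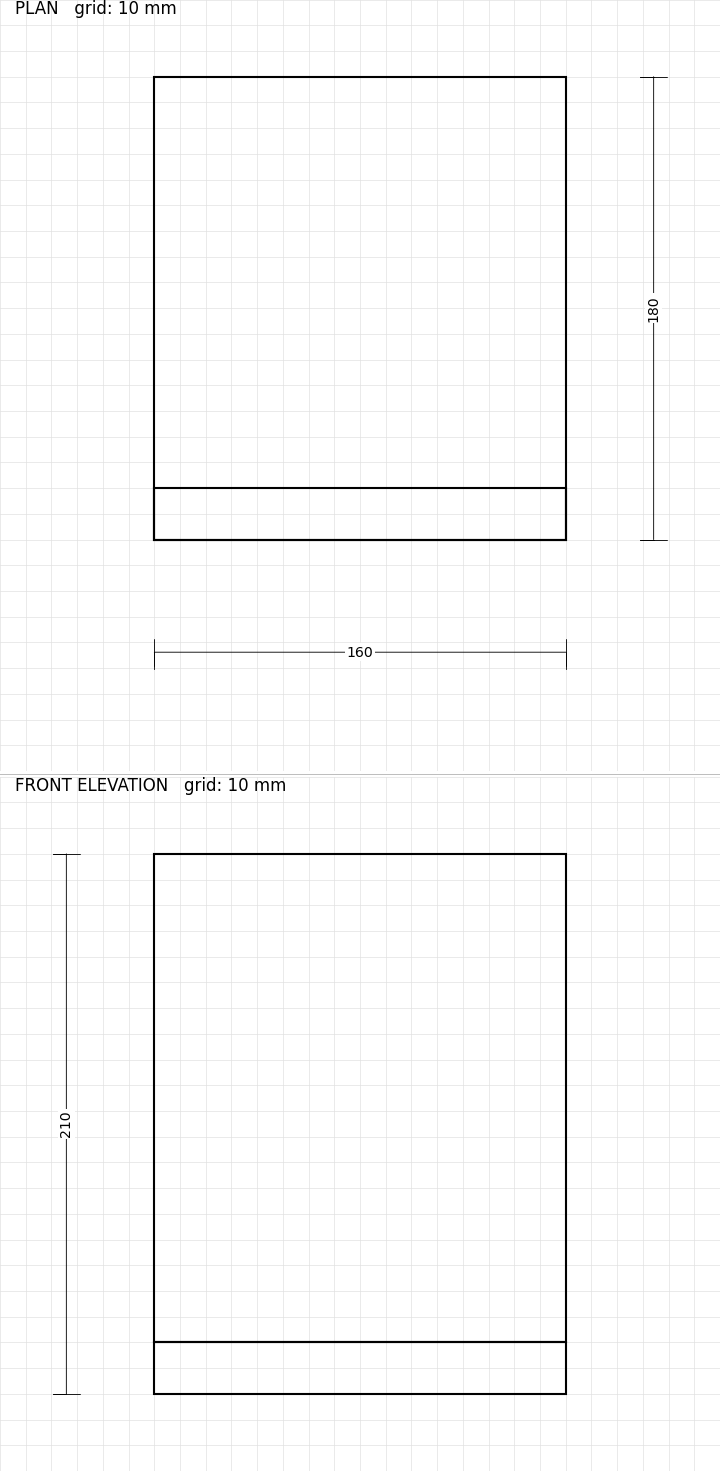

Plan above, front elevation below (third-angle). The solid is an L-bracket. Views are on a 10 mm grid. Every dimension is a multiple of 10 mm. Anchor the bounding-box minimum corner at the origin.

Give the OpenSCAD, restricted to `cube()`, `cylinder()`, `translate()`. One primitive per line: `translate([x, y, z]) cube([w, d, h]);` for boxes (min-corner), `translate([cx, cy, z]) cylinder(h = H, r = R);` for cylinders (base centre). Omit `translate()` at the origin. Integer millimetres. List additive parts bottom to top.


cube([160, 180, 20]);
translate([0, 0, 20]) cube([160, 20, 190]);


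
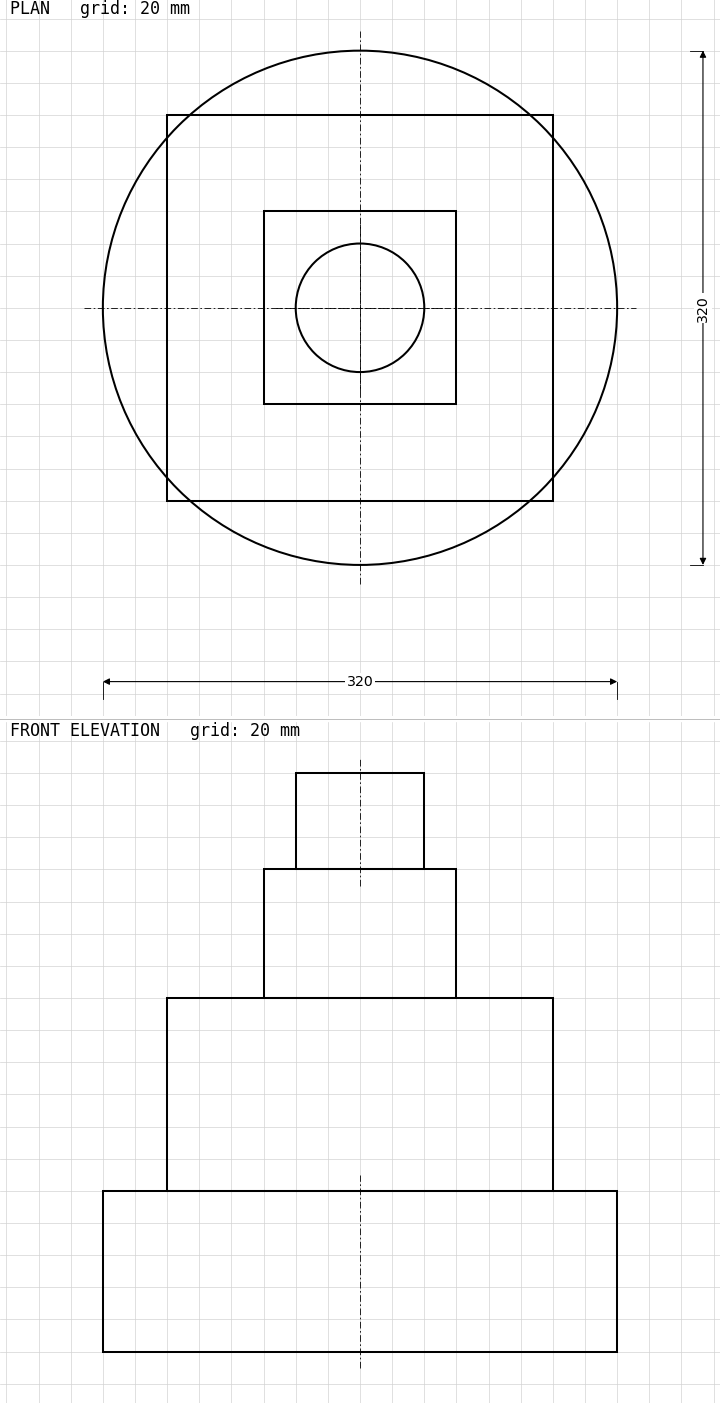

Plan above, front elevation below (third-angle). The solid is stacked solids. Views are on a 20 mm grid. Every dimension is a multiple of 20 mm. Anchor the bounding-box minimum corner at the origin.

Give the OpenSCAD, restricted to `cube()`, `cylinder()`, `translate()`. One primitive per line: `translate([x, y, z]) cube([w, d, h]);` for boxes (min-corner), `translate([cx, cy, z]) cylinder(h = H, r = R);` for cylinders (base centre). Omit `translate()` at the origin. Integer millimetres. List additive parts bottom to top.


translate([160, 160, 0]) cylinder(h = 100, r = 160);
translate([40, 40, 100]) cube([240, 240, 120]);
translate([100, 100, 220]) cube([120, 120, 80]);
translate([160, 160, 300]) cylinder(h = 60, r = 40);


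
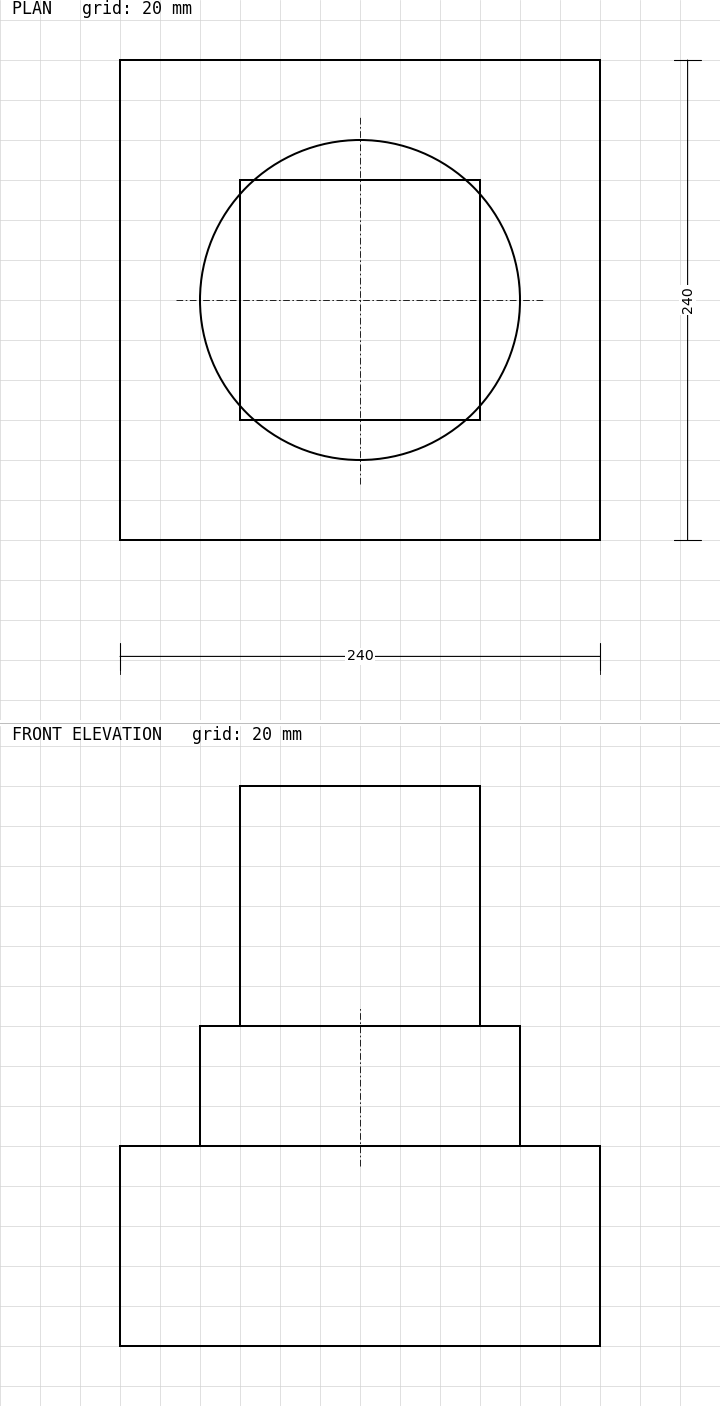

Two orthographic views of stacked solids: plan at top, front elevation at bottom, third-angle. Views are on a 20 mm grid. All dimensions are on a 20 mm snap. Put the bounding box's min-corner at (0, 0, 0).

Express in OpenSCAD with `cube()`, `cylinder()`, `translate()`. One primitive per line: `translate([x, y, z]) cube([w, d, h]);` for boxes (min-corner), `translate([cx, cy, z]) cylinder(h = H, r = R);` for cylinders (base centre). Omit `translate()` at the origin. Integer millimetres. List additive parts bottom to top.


cube([240, 240, 100]);
translate([120, 120, 100]) cylinder(h = 60, r = 80);
translate([60, 60, 160]) cube([120, 120, 120]);
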